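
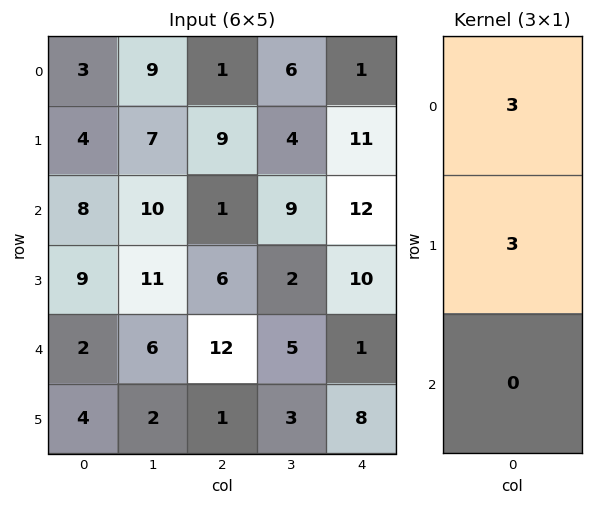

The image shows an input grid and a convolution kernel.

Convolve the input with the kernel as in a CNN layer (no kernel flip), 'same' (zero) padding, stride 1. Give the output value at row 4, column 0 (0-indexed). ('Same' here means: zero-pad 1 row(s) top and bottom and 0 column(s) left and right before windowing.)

33

The receptive field on the zero-padded input at this output position is [9 / 2 / 4]. Elementwise product with the kernel and sum: 9·3 + 2·3.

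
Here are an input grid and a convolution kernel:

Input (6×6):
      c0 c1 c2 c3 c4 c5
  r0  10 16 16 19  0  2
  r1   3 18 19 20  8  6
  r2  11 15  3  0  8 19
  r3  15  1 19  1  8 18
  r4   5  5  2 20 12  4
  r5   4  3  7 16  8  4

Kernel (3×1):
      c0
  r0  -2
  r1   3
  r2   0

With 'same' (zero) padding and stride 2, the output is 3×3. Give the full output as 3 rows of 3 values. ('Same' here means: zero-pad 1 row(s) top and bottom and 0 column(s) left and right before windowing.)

Output[0,0]: The receptive field on the zero-padded input at this output position is [0 / 10 / 3]. Elementwise product with the kernel and sum: 0·-2 + 10·3.

30 48 0
27 -29 8
-15 -32 20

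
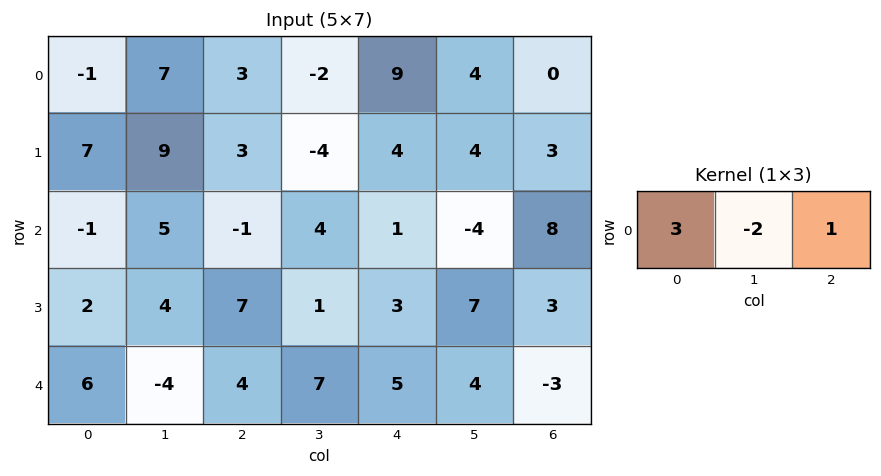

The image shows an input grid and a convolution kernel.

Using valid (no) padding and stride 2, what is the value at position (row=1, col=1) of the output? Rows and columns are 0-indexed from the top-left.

The receptive field on the input at this output position is [-1 4 1]. Elementwise product with the kernel and sum: -1·3 + 4·-2 + 1·1.

-10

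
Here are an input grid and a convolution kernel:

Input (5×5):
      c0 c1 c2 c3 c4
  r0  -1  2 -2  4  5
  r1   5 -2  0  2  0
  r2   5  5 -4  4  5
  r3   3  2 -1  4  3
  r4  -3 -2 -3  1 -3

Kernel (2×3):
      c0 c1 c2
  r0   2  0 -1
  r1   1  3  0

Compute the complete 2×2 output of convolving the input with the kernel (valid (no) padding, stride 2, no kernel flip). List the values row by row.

-1 -3
23 -2

Output[0,0]: The receptive field on the input at this output position is [-1 2 -2 / 5 -2 0]. Elementwise product with the kernel and sum: -1·2 + -2·-1 + 5·1 + -2·3.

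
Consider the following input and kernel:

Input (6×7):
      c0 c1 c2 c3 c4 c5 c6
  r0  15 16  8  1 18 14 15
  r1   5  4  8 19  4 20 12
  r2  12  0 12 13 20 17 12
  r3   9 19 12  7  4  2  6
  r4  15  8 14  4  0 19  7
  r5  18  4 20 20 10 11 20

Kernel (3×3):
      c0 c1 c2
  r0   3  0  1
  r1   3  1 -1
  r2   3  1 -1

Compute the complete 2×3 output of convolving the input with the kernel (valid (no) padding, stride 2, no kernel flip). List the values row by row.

Output[0,0]: The receptive field on the input at this output position is [15 16 8 / 5 4 8 / 12 0 12]. Elementwise product with the kernel and sum: 15·3 + 8·1 + 5·3 + 4·1 + 8·-1 + 12·3 + 0·1 + 12·-1.
Output[0,1]: The receptive field on the input at this output position is [8 1 18 / 8 19 4 / 12 13 20]. Elementwise product with the kernel and sum: 8·3 + 18·1 + 8·3 + 19·1 + 4·-1 + 12·3 + 13·1 + 20·-1.

88 110 154
121 141 92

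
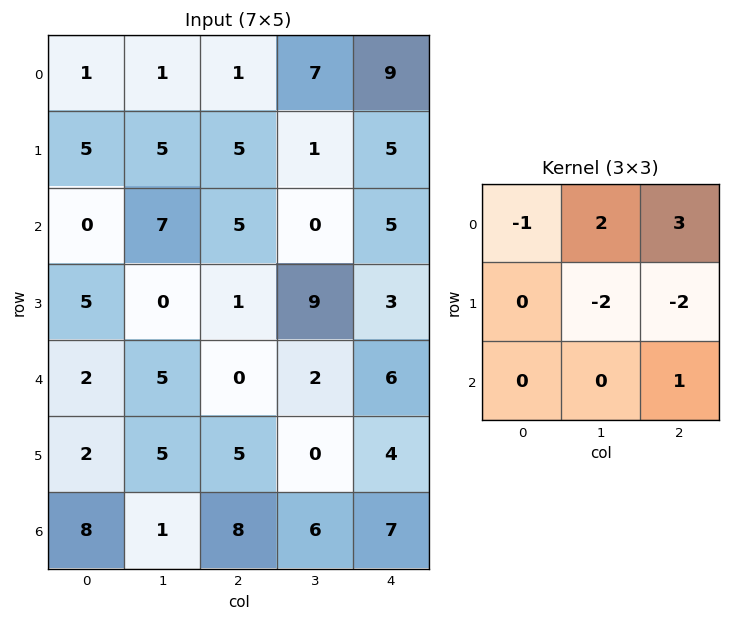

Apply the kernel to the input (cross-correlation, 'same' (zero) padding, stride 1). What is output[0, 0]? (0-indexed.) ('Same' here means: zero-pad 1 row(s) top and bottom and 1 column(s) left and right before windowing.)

1

The receptive field on the zero-padded input at this output position is [0 0 0 / 0 1 1 / 0 5 5]. Elementwise product with the kernel and sum: 0·-1 + 0·2 + 0·3 + 1·-2 + 1·-2 + 5·1.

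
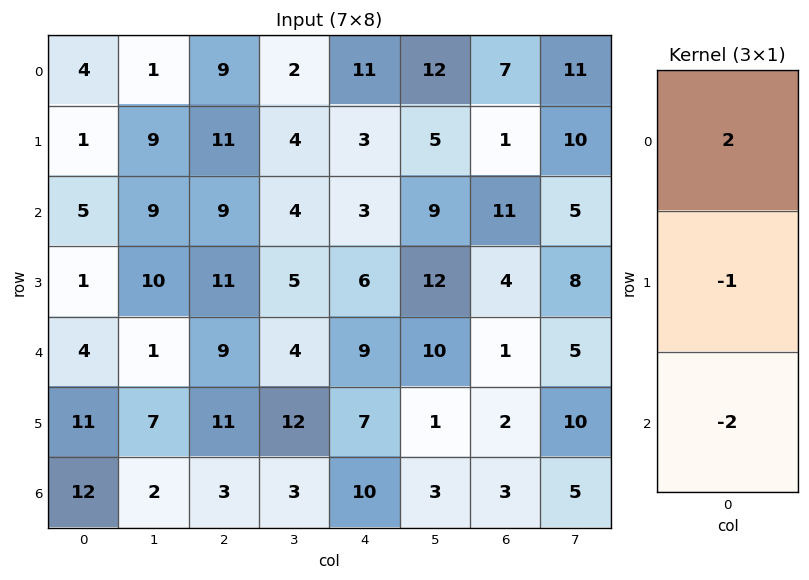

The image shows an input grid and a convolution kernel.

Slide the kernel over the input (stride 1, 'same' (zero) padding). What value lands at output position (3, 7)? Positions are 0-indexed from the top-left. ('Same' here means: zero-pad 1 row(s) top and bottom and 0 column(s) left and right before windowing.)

-8

The receptive field on the zero-padded input at this output position is [5 / 8 / 5]. Elementwise product with the kernel and sum: 5·2 + 8·-1 + 5·-2.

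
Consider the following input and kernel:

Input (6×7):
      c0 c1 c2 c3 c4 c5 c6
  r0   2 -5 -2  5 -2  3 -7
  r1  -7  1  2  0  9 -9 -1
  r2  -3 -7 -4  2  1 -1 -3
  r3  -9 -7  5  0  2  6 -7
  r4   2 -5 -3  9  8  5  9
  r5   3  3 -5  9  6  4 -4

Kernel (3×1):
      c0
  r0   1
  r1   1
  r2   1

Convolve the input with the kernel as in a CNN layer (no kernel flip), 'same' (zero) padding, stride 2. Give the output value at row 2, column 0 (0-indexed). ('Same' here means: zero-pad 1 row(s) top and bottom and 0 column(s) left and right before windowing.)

The receptive field on the zero-padded input at this output position is [-9 / 2 / 3]. Elementwise product with the kernel and sum: -9·1 + 2·1 + 3·1.

-4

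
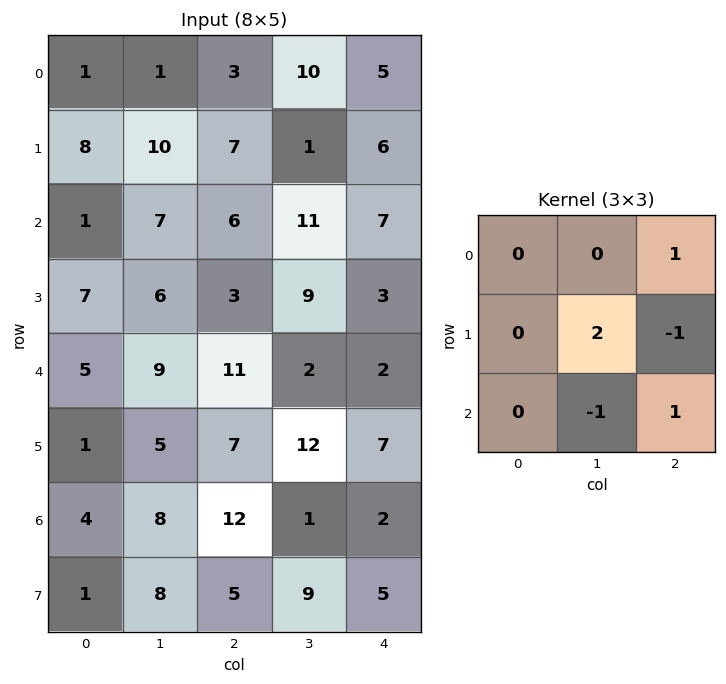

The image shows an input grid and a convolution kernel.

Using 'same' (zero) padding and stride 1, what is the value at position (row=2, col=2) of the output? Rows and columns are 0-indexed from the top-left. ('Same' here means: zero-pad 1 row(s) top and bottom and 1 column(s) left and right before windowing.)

The receptive field on the zero-padded input at this output position is [10 7 1 / 7 6 11 / 6 3 9]. Elementwise product with the kernel and sum: 1·1 + 6·2 + 11·-1 + 3·-1 + 9·1.

8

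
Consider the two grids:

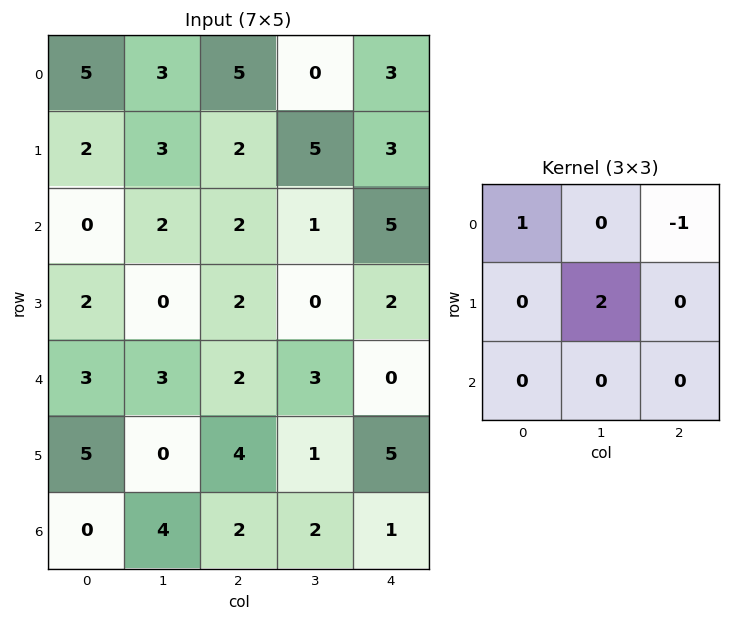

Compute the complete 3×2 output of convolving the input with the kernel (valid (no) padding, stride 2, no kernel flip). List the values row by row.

Output[0,0]: The receptive field on the input at this output position is [5 3 5 / 2 3 2 / 0 2 2]. Elementwise product with the kernel and sum: 5·1 + 5·-1 + 3·2.

6 12
-2 -3
1 4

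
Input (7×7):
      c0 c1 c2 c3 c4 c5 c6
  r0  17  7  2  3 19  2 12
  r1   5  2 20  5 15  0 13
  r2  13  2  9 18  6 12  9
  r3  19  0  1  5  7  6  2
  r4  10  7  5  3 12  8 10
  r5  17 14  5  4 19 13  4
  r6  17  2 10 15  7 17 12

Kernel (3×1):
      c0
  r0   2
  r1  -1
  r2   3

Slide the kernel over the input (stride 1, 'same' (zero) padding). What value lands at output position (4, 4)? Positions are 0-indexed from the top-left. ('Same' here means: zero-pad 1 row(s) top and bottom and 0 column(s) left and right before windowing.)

The receptive field on the zero-padded input at this output position is [7 / 12 / 19]. Elementwise product with the kernel and sum: 7·2 + 12·-1 + 19·3.

59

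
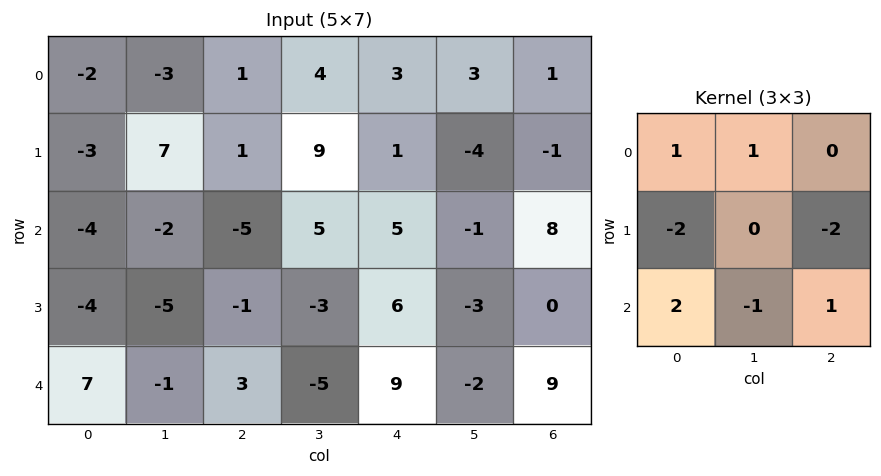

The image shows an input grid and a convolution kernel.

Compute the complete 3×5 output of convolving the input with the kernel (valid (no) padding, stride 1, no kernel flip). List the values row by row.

Output[0,0]: The receptive field on the input at this output position is [-2 -3 1 / -3 7 1 / -4 -2 -5]. Elementwise product with the kernel and sum: -2·1 + -3·1 + -3·-2 + 1·-2 + -4·2 + -2·-1 + -5·1.
Output[0,1]: The receptive field on the input at this output position is [-3 1 4 / 7 1 9 / -2 -5 5]. Elementwise product with the kernel and sum: -3·1 + 1·1 + 7·-2 + 9·-2 + -2·2 + -5·-1 + 5·1.

-12 -28 -9 1 25
18 -10 17 -13 -14
22 -1 10 1 21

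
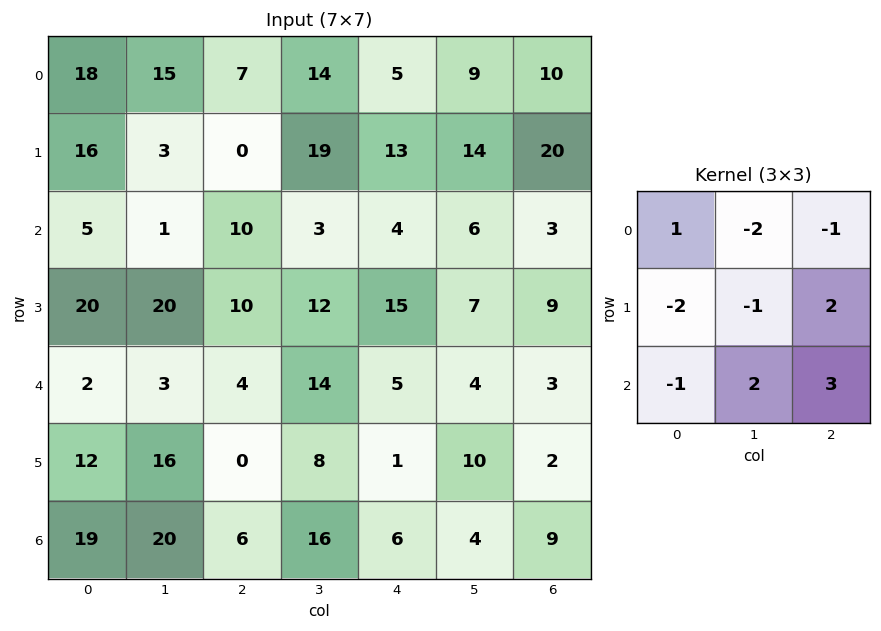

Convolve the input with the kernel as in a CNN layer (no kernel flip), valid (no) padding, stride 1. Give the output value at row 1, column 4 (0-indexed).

-17

The receptive field on the input at this output position is [13 14 20 / 4 6 3 / 15 7 9]. Elementwise product with the kernel and sum: 13·1 + 14·-2 + 20·-1 + 4·-2 + 6·-1 + 3·2 + 15·-1 + 7·2 + 9·3.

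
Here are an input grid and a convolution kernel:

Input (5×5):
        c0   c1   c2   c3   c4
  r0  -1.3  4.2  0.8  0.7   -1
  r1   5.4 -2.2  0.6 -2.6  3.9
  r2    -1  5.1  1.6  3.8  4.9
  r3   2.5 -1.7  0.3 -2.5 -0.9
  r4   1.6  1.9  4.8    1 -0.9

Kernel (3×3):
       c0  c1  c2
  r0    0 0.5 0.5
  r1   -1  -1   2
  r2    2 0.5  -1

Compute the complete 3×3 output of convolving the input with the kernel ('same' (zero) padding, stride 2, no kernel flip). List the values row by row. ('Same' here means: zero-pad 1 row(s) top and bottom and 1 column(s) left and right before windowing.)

14.6 -5.1 -2.95
15.75 -0.85 -12.2
2.6 -5.8 -0.55

Output[0,0]: The receptive field on the zero-padded input at this output position is [0 0 0 / 0 -1.3 4.2 / 0 5.4 -2.2]. Elementwise product with the kernel and sum: 0·0.5 + 0·0.5 + 0·-1 + -1.3·-1 + 4.2·2 + 0·2 + 5.4·0.5 + -2.2·-1.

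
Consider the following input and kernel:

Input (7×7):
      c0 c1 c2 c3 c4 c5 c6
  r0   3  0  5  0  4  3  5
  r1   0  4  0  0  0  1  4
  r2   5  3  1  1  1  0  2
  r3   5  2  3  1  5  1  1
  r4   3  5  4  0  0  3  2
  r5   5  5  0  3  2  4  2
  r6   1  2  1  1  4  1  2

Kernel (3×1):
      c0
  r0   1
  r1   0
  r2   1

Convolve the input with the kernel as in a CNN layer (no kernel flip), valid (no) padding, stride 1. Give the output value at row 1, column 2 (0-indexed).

The receptive field on the input at this output position is [0 / 1 / 3]. Elementwise product with the kernel and sum: 0·1 + 3·1.

3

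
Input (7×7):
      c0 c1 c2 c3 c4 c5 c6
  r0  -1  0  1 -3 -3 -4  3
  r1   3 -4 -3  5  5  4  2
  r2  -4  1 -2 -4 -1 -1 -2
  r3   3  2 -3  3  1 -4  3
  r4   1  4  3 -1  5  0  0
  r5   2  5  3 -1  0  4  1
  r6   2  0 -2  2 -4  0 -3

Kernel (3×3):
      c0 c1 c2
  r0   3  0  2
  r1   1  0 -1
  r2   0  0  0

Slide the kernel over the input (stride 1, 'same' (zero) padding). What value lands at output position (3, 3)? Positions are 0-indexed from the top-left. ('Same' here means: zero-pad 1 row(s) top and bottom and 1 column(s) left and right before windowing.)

The receptive field on the zero-padded input at this output position is [-2 -4 -1 / -3 3 1 / 3 -1 5]. Elementwise product with the kernel and sum: -2·3 + -1·2 + -3·1 + 1·-1.

-12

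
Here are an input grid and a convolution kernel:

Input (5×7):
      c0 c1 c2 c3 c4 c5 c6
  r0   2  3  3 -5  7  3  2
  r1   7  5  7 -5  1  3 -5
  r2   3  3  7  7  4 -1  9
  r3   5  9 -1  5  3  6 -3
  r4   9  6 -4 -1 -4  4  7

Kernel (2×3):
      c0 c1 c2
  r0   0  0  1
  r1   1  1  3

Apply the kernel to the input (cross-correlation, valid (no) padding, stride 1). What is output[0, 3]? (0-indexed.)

8

The receptive field on the input at this output position is [-5 7 3 / -5 1 3]. Elementwise product with the kernel and sum: 3·1 + -5·1 + 1·1 + 3·3.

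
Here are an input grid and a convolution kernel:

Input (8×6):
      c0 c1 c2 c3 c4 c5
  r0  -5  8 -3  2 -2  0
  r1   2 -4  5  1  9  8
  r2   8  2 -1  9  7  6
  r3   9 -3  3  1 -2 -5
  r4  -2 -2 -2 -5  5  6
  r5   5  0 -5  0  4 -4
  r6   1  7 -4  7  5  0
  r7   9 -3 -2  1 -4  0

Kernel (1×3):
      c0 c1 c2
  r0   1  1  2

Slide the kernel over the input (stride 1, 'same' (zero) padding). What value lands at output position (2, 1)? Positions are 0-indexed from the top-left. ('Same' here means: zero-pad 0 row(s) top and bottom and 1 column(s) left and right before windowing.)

8

The receptive field on the zero-padded input at this output position is [8 2 -1]. Elementwise product with the kernel and sum: 8·1 + 2·1 + -1·2.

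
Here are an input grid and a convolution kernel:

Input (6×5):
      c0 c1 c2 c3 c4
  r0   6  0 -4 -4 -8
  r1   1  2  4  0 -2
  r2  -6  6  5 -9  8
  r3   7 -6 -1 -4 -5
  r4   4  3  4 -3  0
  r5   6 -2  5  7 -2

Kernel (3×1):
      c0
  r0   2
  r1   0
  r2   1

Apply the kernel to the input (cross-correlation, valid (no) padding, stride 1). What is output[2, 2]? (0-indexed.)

14

The receptive field on the input at this output position is [5 / -1 / 4]. Elementwise product with the kernel and sum: 5·2 + 4·1.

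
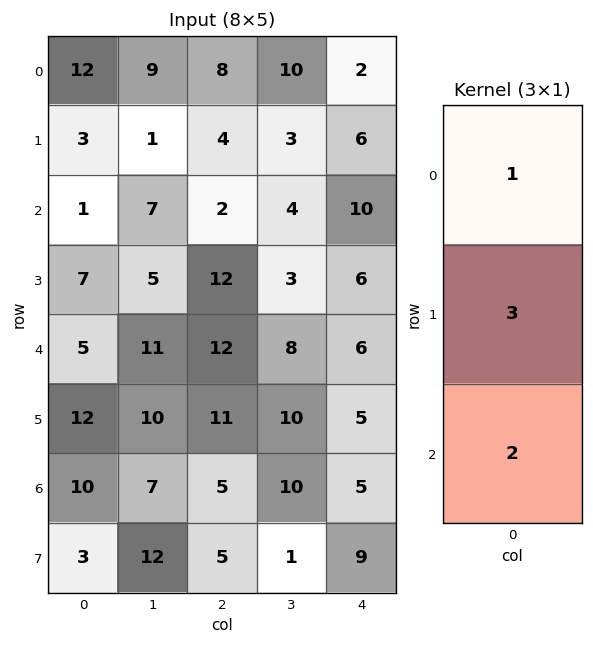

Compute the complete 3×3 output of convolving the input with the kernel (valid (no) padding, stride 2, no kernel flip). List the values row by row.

23 24 40
32 62 40
61 55 31

Output[0,0]: The receptive field on the input at this output position is [12 / 3 / 1]. Elementwise product with the kernel and sum: 12·1 + 3·3 + 1·2.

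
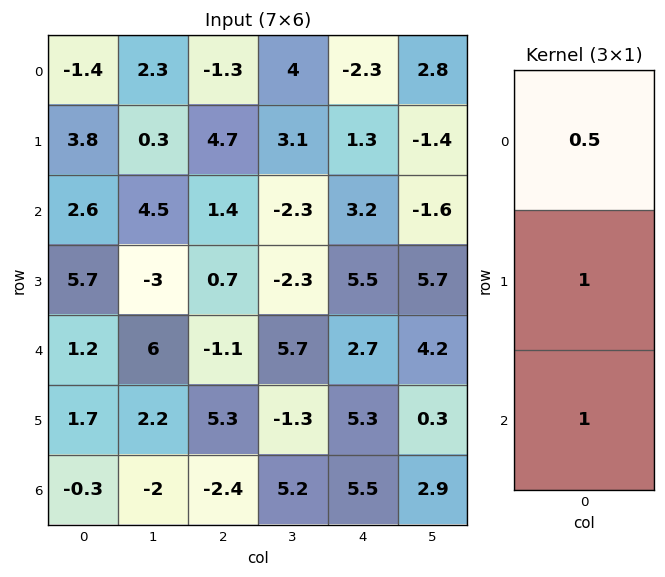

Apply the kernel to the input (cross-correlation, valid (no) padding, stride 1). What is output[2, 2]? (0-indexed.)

The receptive field on the input at this output position is [1.4 / 0.7 / -1.1]. Elementwise product with the kernel and sum: 1.4·0.5 + 0.7·1 + -1.1·1.

0.3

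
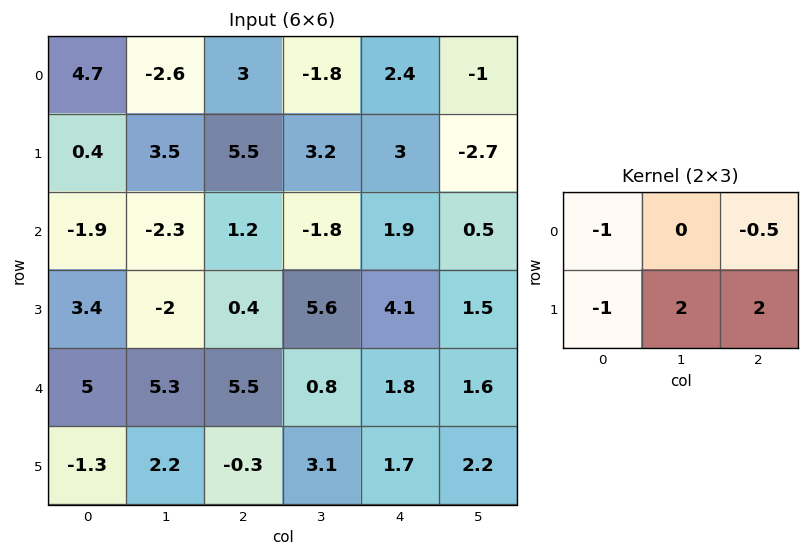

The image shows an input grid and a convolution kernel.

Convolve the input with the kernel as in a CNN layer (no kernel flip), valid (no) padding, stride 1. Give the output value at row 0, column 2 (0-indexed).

2.7

The receptive field on the input at this output position is [3 -1.8 2.4 / 5.5 3.2 3]. Elementwise product with the kernel and sum: 3·-1 + 2.4·-0.5 + 5.5·-1 + 3.2·2 + 3·2.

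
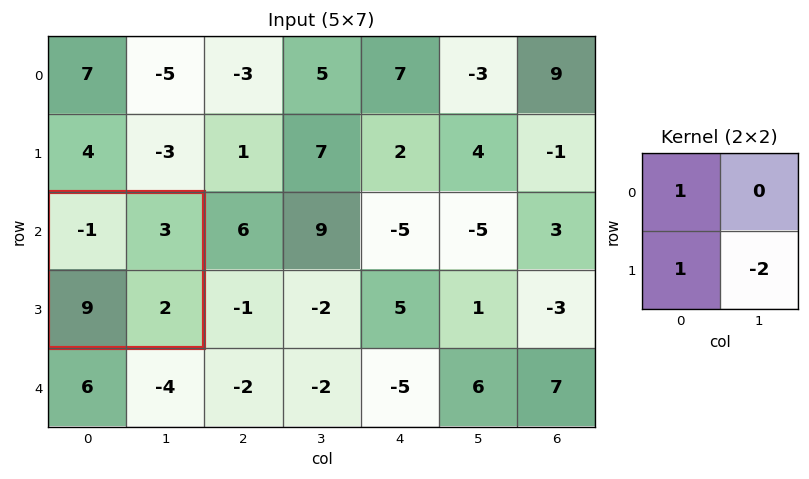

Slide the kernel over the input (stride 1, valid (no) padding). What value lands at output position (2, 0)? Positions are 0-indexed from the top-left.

The receptive field on the input at this output position is [-1 3 / 9 2]. Elementwise product with the kernel and sum: -1·1 + 9·1 + 2·-2.

4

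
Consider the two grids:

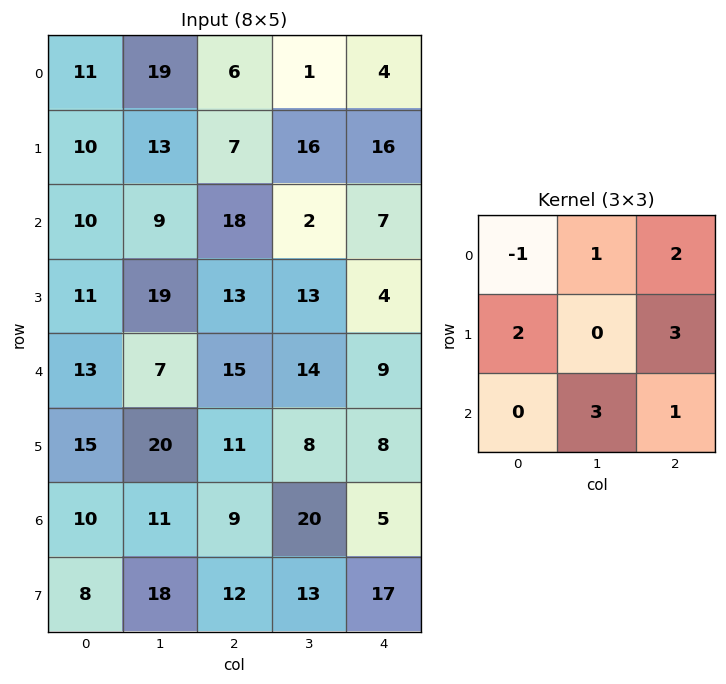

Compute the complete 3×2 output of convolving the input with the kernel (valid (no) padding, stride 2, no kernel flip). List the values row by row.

106 78
132 87
129 128

Output[0,0]: The receptive field on the input at this output position is [11 19 6 / 10 13 7 / 10 9 18]. Elementwise product with the kernel and sum: 11·-1 + 19·1 + 6·2 + 10·2 + 7·3 + 9·3 + 18·1.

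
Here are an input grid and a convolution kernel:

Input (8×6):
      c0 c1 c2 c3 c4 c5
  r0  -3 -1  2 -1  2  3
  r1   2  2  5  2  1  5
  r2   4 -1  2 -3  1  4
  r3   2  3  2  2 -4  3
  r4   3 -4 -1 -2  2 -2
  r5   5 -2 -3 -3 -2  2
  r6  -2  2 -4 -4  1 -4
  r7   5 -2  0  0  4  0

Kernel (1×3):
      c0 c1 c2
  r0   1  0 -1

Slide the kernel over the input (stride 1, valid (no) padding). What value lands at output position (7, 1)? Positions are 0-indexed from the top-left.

-2

The receptive field on the input at this output position is [-2 0 0]. Elementwise product with the kernel and sum: -2·1 + 0·-1.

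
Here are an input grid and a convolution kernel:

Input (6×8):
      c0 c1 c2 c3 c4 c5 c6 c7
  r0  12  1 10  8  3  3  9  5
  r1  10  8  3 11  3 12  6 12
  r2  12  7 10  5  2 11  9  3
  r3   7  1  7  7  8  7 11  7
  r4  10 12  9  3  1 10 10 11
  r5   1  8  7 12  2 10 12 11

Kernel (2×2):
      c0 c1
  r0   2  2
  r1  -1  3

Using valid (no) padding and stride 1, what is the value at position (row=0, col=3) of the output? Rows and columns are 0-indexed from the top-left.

20

The receptive field on the input at this output position is [8 3 / 11 3]. Elementwise product with the kernel and sum: 8·2 + 3·2 + 11·-1 + 3·3.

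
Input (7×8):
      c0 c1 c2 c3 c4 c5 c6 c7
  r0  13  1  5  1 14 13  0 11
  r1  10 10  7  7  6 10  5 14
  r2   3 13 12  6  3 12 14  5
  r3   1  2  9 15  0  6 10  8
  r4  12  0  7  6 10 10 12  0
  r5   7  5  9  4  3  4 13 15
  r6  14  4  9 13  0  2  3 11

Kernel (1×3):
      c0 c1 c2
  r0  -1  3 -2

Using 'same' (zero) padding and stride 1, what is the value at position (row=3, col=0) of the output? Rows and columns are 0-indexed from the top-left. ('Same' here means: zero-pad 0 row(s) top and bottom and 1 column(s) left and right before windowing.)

The receptive field on the zero-padded input at this output position is [0 1 2]. Elementwise product with the kernel and sum: 0·-1 + 1·3 + 2·-2.

-1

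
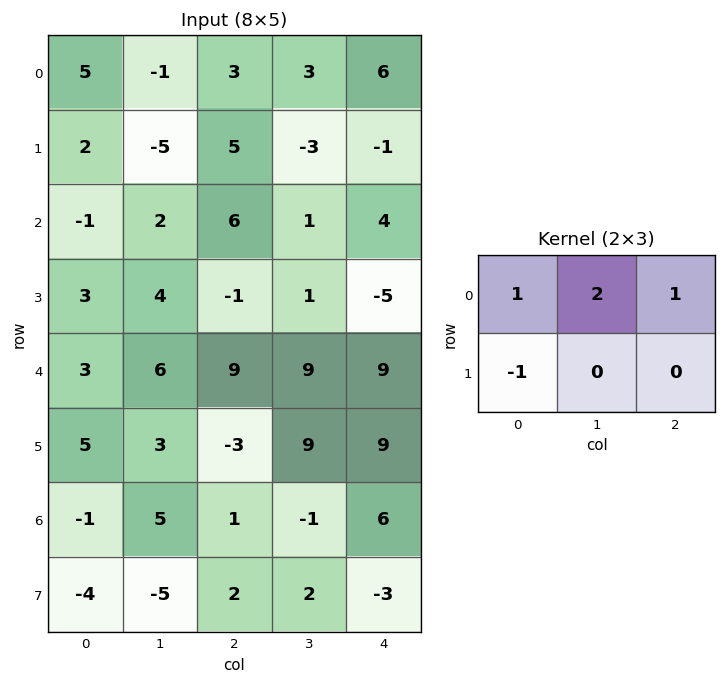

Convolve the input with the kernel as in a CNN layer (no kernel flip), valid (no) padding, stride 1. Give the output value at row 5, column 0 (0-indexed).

9

The receptive field on the input at this output position is [5 3 -3 / -1 5 1]. Elementwise product with the kernel and sum: 5·1 + 3·2 + -3·1 + -1·-1.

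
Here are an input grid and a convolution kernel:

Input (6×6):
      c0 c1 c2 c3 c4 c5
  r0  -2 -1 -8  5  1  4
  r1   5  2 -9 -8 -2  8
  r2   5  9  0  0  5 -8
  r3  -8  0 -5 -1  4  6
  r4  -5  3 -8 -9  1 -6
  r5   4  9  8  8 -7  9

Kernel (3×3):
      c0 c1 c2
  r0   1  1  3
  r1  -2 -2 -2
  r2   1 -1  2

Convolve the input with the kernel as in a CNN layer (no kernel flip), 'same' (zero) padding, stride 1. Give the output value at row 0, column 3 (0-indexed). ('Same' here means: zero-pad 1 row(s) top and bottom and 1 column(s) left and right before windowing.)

The receptive field on the zero-padded input at this output position is [0 0 0 / -8 5 1 / -9 -8 -2]. Elementwise product with the kernel and sum: 0·1 + 0·1 + 0·3 + -8·-2 + 5·-2 + 1·-2 + -9·1 + -8·-1 + -2·2.

-1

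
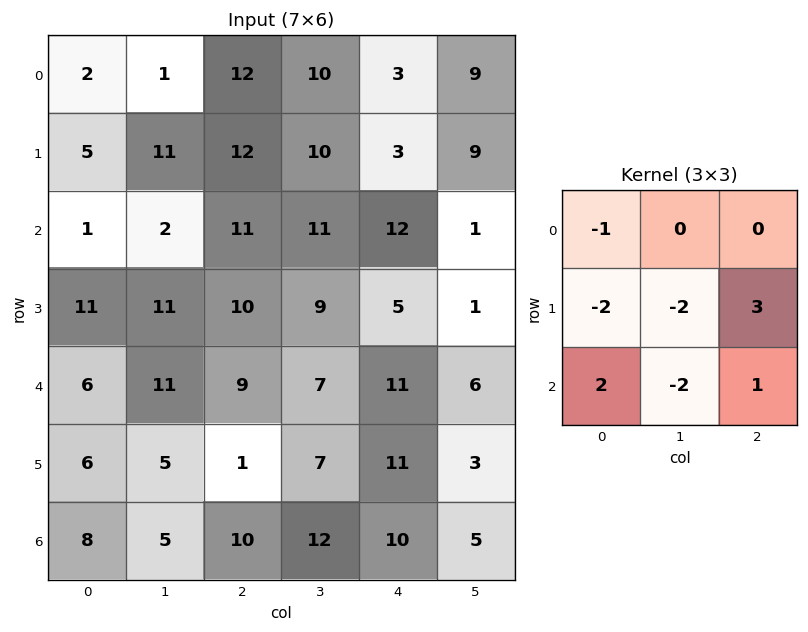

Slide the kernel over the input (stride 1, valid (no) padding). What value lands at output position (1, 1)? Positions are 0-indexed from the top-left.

The receptive field on the input at this output position is [11 12 10 / 2 11 11 / 11 10 9]. Elementwise product with the kernel and sum: 11·-1 + 2·-2 + 11·-2 + 11·3 + 11·2 + 10·-2 + 9·1.

7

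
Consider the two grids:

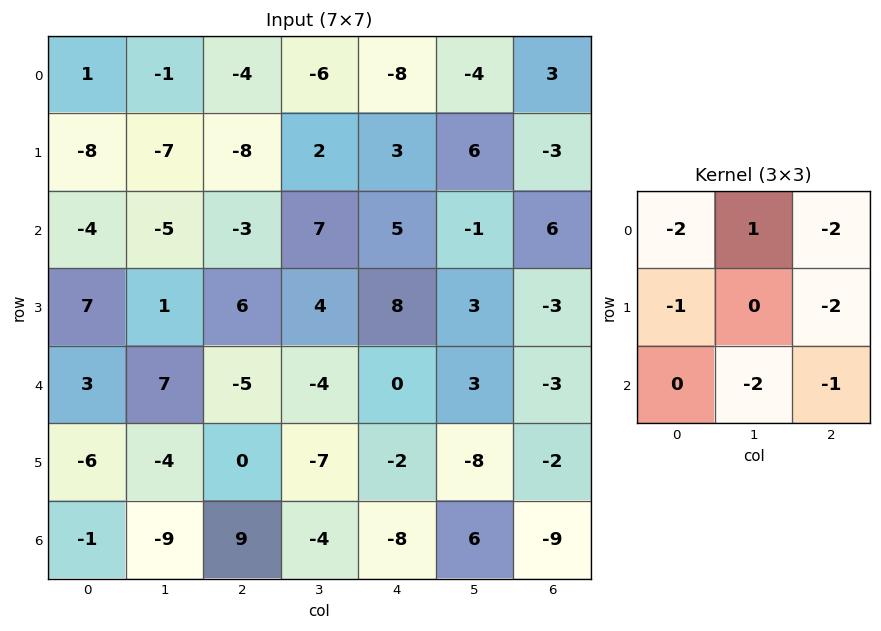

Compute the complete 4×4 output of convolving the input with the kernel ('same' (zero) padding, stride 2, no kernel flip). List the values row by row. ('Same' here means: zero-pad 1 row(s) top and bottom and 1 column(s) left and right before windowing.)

Output[0,0]: The receptive field on the zero-padded input at this output position is [0 0 0 / 0 1 -1 / 0 -8 -7]. Elementwise product with the kernel and sum: 0·-2 + 0·1 + 0·-2 + 0·-1 + -1·-2 + -8·-2 + -7·-1.

25 27 2 10
1 -23 -37 -8
7 4 4 -8
20 39 20 8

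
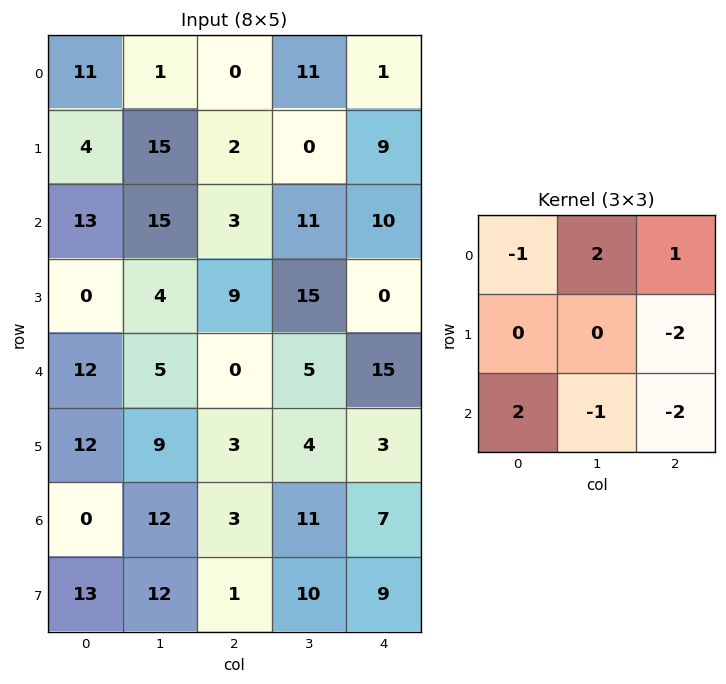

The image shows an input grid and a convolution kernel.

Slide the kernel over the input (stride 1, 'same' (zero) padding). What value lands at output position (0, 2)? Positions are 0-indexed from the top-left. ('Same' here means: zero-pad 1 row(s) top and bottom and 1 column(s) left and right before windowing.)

The receptive field on the zero-padded input at this output position is [0 0 0 / 1 0 11 / 15 2 0]. Elementwise product with the kernel and sum: 0·-1 + 0·2 + 0·1 + 11·-2 + 15·2 + 2·-1 + 0·-2.

6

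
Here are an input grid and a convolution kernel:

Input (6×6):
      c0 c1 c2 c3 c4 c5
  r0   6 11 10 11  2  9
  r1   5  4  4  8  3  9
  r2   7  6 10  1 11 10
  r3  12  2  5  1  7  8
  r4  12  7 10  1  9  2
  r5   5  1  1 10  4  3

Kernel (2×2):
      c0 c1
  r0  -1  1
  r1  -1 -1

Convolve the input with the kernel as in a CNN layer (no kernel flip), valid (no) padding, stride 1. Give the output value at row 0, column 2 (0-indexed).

-11

The receptive field on the input at this output position is [10 11 / 4 8]. Elementwise product with the kernel and sum: 10·-1 + 11·1 + 4·-1 + 8·-1.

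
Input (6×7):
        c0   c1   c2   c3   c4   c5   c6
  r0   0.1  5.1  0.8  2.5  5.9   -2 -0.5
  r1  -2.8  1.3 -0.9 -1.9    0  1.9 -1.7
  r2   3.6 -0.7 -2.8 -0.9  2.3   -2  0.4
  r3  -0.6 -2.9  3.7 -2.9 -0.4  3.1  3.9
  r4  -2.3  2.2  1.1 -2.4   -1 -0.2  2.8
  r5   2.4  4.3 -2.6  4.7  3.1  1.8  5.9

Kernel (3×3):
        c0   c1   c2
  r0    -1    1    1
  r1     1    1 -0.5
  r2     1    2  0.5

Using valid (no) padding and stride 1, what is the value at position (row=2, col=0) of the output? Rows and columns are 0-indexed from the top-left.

-9.8

The receptive field on the input at this output position is [3.6 -0.7 -2.8 / -0.6 -2.9 3.7 / -2.3 2.2 1.1]. Elementwise product with the kernel and sum: 3.6·-1 + -0.7·1 + -2.8·1 + -0.6·1 + -2.9·1 + 3.7·-0.5 + -2.3·1 + 2.2·2 + 1.1·0.5.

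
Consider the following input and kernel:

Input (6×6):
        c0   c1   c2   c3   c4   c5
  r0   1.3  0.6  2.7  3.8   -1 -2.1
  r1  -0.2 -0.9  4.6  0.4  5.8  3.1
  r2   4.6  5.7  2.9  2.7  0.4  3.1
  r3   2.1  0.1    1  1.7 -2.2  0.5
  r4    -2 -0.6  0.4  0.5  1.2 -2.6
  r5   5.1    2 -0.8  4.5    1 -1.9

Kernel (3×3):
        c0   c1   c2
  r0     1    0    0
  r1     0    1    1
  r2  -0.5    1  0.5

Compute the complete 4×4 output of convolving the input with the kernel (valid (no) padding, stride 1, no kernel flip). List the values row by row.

Output[0,0]: The receptive field on the input at this output position is [1.3 0.6 2.7 / -0.2 -0.9 4.6 / 4.6 5.7 2.9]. Elementwise product with the kernel and sum: 1.3·1 + -0.9·1 + 4.6·1 + 4.6·-0.5 + 5.7·1 + 2.9·0.5.

9.85 7 10.35 13.3
7.95 6.5 7.8 1.1
6.3 9.35 3.3 0.65
0.95 1.45 8.1 -1.9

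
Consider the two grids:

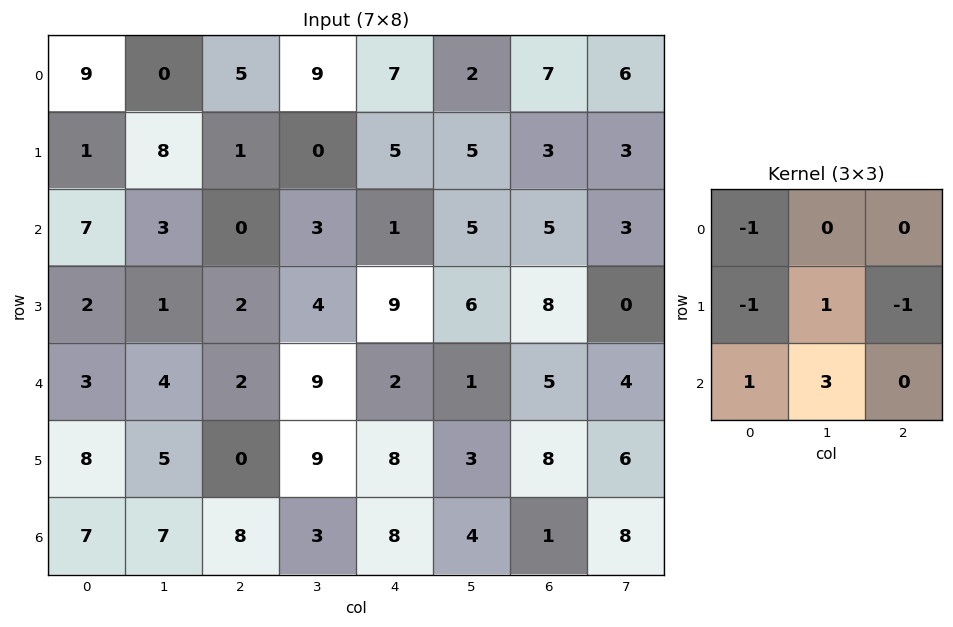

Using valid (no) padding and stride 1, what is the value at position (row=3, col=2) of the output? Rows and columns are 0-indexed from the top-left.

30

The receptive field on the input at this output position is [2 4 9 / 2 9 2 / 0 9 8]. Elementwise product with the kernel and sum: 2·-1 + 2·-1 + 9·1 + 2·-1 + 0·1 + 9·3.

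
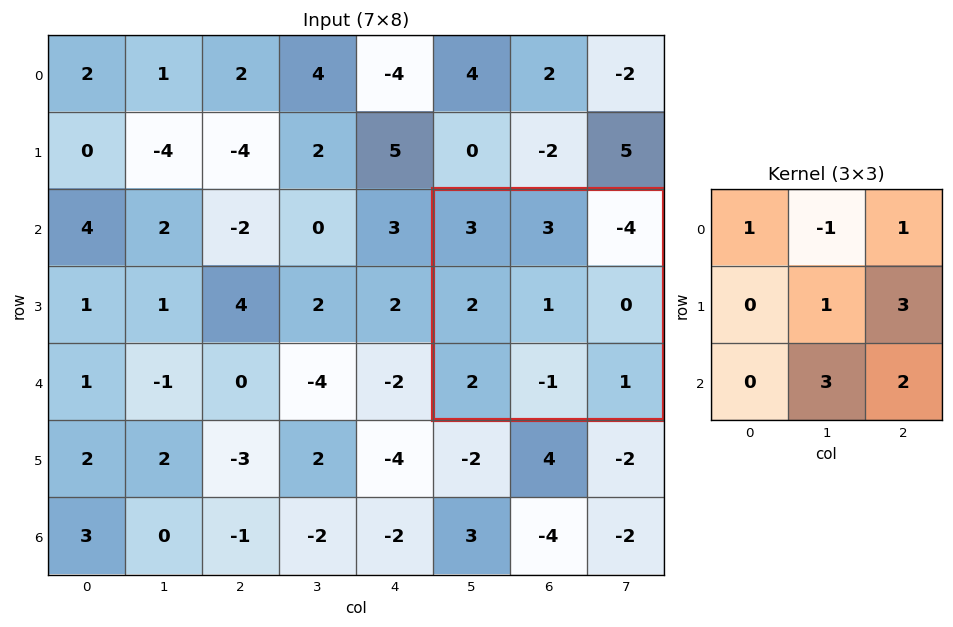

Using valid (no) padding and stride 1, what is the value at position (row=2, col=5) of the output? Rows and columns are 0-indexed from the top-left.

-4

The receptive field on the input at this output position is [3 3 -4 / 2 1 0 / 2 -1 1]. Elementwise product with the kernel and sum: 3·1 + 3·-1 + -4·1 + 1·1 + 0·3 + -1·3 + 1·2.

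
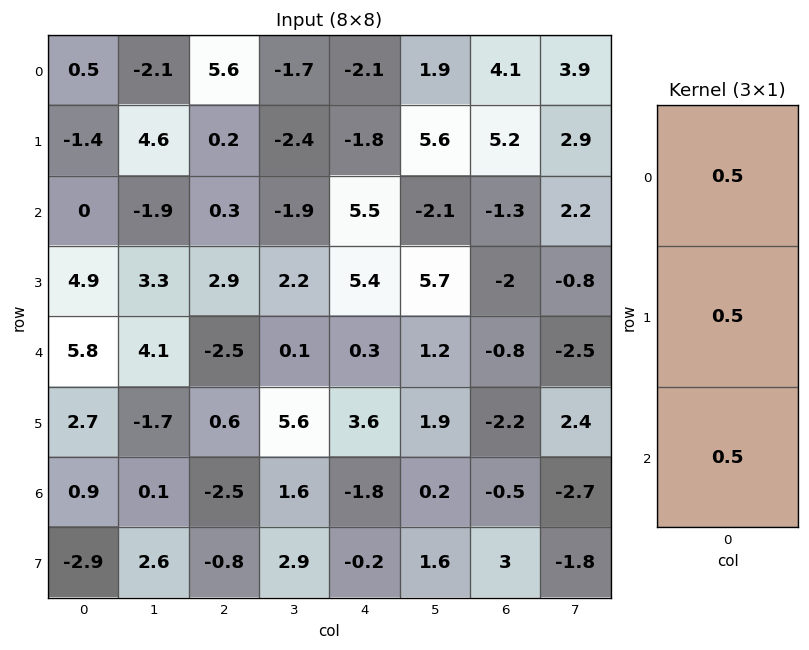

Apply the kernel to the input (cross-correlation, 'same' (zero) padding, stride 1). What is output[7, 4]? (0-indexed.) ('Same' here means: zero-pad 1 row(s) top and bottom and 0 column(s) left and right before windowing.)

The receptive field on the zero-padded input at this output position is [-1.8 / -0.2 / 0]. Elementwise product with the kernel and sum: -1.8·0.5 + -0.2·0.5 + 0·0.5.

-1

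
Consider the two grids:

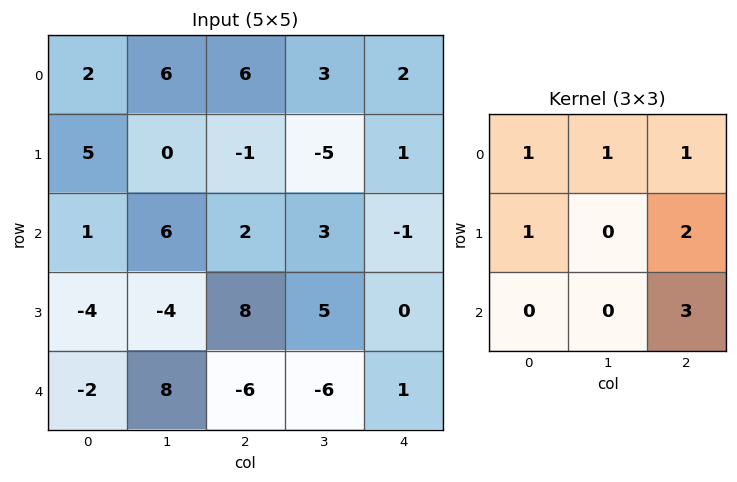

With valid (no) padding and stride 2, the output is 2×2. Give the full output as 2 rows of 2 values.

23 9
3 15

Output[0,0]: The receptive field on the input at this output position is [2 6 6 / 5 0 -1 / 1 6 2]. Elementwise product with the kernel and sum: 2·1 + 6·1 + 6·1 + 5·1 + -1·2 + 2·3.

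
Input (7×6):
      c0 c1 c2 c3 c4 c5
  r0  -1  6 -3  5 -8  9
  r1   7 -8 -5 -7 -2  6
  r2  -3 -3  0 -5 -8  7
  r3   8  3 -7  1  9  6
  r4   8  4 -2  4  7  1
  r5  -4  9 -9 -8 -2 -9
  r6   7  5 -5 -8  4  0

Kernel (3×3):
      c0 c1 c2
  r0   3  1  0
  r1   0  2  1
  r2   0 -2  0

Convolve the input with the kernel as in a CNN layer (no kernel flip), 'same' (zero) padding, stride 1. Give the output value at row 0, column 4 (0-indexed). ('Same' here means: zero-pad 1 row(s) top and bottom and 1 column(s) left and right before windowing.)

The receptive field on the zero-padded input at this output position is [0 0 0 / 5 -8 9 / -7 -2 6]. Elementwise product with the kernel and sum: 0·3 + 0·1 + -8·2 + 9·1 + -2·-2.

-3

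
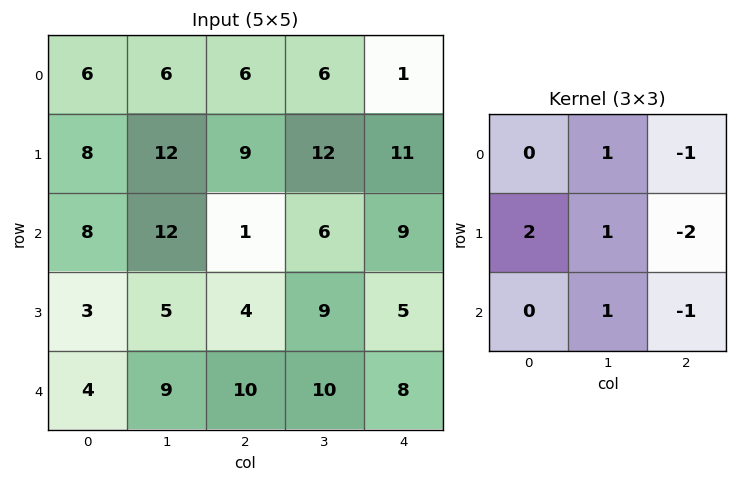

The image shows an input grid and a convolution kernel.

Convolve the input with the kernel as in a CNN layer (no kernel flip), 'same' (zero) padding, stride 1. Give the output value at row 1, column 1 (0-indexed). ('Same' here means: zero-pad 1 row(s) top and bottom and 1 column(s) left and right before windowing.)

21

The receptive field on the zero-padded input at this output position is [6 6 6 / 8 12 9 / 8 12 1]. Elementwise product with the kernel and sum: 6·1 + 6·-1 + 8·2 + 12·1 + 9·-2 + 12·1 + 1·-1.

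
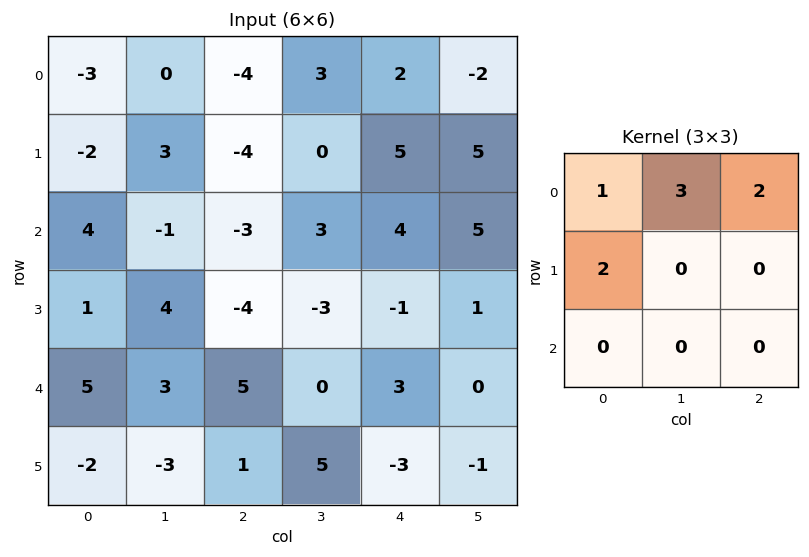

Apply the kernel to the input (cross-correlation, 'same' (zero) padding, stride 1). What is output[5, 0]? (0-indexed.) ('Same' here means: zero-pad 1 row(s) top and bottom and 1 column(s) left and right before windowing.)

The receptive field on the zero-padded input at this output position is [0 5 3 / 0 -2 -3 / 0 0 0]. Elementwise product with the kernel and sum: 0·1 + 5·3 + 3·2 + 0·2.

21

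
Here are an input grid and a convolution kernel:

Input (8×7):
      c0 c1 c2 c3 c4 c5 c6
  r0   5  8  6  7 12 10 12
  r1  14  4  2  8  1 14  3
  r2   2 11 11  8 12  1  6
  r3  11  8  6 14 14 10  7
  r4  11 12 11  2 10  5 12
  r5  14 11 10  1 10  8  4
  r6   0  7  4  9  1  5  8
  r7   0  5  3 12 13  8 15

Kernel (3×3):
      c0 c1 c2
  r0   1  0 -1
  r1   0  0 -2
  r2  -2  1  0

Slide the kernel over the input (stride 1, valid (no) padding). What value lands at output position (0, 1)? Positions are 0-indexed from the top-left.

The receptive field on the input at this output position is [8 6 7 / 4 2 8 / 11 11 8]. Elementwise product with the kernel and sum: 8·1 + 7·-1 + 8·-2 + 11·-2 + 11·1.

-26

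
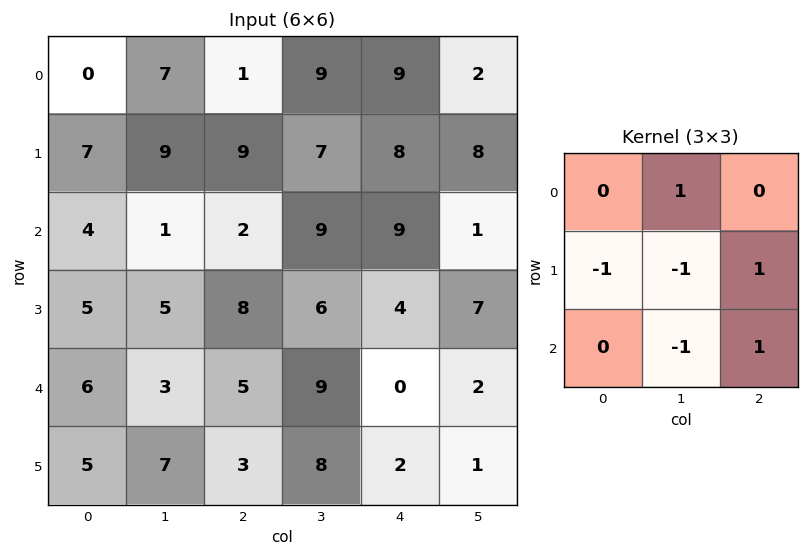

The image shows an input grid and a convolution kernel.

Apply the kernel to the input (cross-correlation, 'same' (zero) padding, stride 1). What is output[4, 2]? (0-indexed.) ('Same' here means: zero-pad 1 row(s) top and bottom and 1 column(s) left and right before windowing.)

14

The receptive field on the zero-padded input at this output position is [5 8 6 / 3 5 9 / 7 3 8]. Elementwise product with the kernel and sum: 8·1 + 3·-1 + 5·-1 + 9·1 + 3·-1 + 8·1.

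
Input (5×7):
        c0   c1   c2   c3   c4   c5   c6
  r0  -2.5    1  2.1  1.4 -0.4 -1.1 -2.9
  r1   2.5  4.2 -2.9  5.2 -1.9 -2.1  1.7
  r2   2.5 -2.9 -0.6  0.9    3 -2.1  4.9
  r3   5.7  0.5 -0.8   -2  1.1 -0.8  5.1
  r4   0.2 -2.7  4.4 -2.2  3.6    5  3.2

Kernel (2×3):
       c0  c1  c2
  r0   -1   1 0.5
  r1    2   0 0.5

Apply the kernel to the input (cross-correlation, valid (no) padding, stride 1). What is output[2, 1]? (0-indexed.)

2.75

The receptive field on the input at this output position is [-2.9 -0.6 0.9 / 0.5 -0.8 -2]. Elementwise product with the kernel and sum: -2.9·-1 + -0.6·1 + 0.9·0.5 + 0.5·2 + -2·0.5.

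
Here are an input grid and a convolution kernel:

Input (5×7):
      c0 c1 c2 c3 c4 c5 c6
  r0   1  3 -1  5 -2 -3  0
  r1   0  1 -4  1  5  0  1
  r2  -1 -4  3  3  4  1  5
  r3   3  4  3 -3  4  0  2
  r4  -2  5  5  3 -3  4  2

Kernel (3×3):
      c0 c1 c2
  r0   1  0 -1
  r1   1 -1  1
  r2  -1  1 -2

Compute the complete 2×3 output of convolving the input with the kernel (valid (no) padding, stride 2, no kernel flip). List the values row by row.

Output[0,0]: The receptive field on the input at this output position is [1 3 -1 / 0 1 -4 / -1 -4 3]. Elementwise product with the kernel and sum: 1·1 + -1·-1 + 0·1 + 1·-1 + -4·1 + -1·-1 + -4·1 + 3·-2.
Output[0,1]: The receptive field on the input at this output position is [-1 5 -2 / -4 1 5 / 3 3 4]. Elementwise product with the kernel and sum: -1·1 + -2·-1 + -4·1 + 1·-1 + 5·1 + 3·-1 + 3·1 + 4·-2.

-12 -7 -9
-5 13 8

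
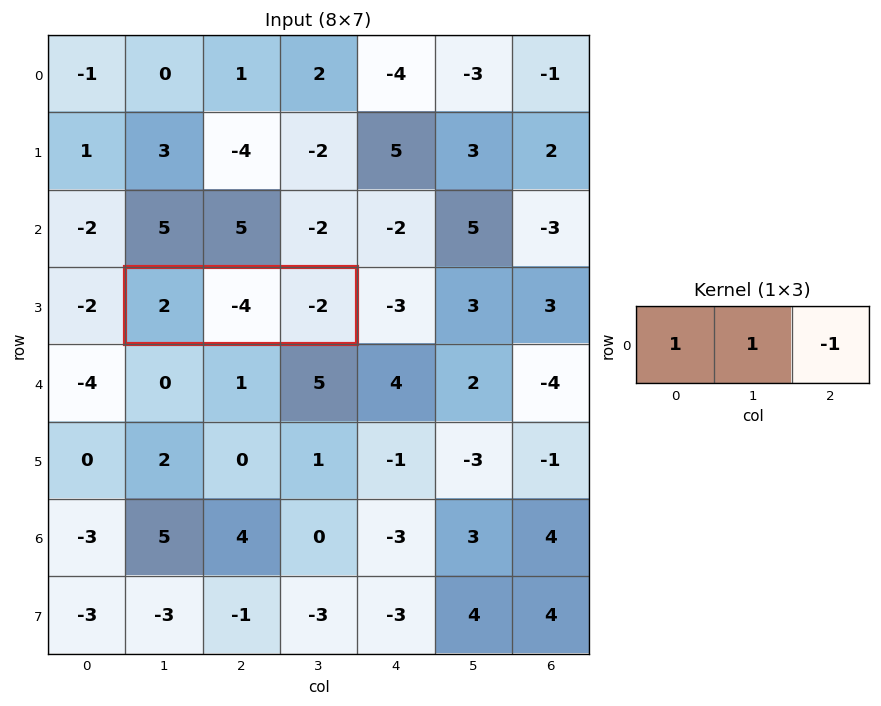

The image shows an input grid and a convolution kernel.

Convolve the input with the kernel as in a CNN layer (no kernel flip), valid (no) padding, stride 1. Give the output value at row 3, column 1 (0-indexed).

0

The receptive field on the input at this output position is [2 -4 -2]. Elementwise product with the kernel and sum: 2·1 + -4·1 + -2·-1.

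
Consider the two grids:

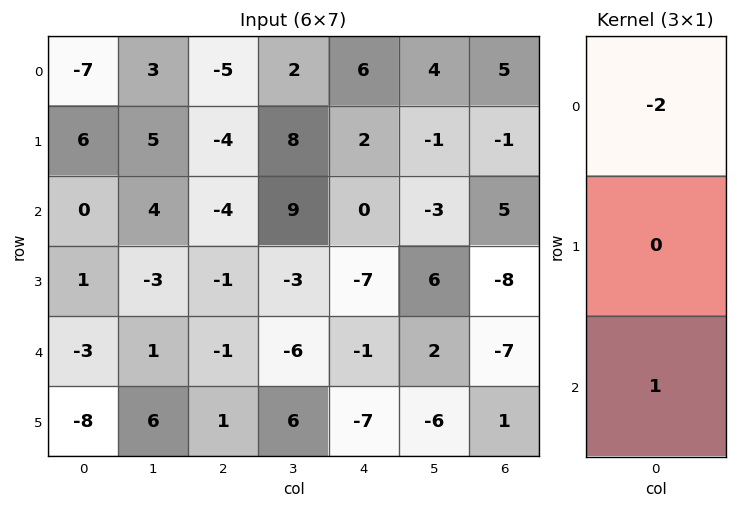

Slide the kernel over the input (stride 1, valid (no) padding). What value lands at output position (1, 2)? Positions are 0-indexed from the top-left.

The receptive field on the input at this output position is [-4 / -4 / -1]. Elementwise product with the kernel and sum: -4·-2 + -1·1.

7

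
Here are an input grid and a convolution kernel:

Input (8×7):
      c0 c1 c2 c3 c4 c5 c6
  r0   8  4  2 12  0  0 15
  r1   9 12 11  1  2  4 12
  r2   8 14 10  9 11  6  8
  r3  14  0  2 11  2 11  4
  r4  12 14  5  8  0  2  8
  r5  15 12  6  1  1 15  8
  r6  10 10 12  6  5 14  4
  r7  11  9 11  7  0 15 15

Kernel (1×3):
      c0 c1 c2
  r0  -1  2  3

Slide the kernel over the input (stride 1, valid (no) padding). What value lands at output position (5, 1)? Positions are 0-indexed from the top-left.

3

The receptive field on the input at this output position is [12 6 1]. Elementwise product with the kernel and sum: 12·-1 + 6·2 + 1·3.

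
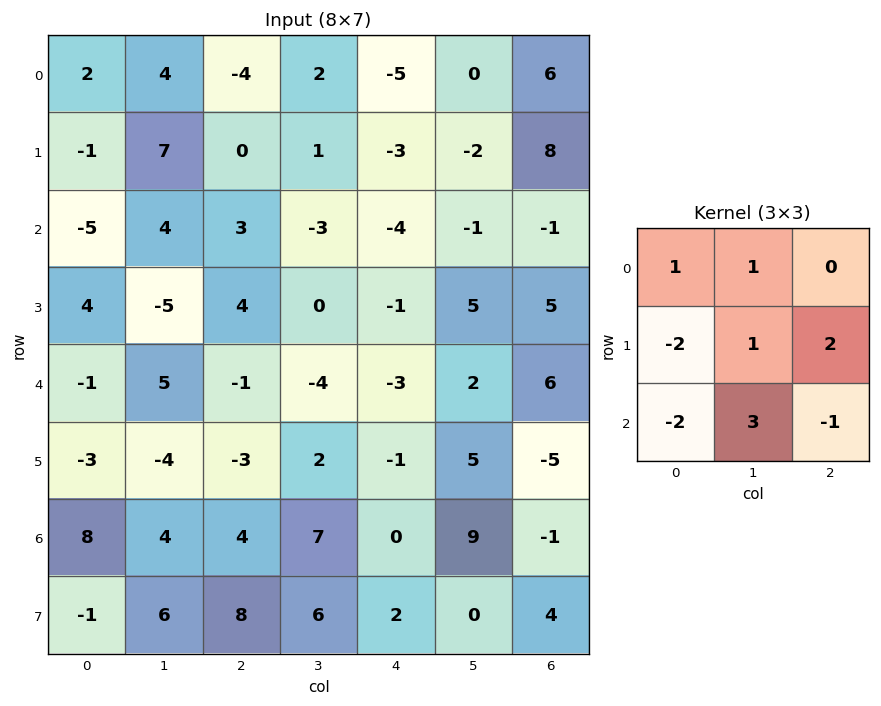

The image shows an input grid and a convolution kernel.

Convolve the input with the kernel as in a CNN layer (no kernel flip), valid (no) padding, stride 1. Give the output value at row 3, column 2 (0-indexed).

9

The receptive field on the input at this output position is [4 0 -1 / -1 -4 -3 / -3 2 -1]. Elementwise product with the kernel and sum: 4·1 + 0·1 + -1·-2 + -4·1 + -3·2 + -3·-2 + 2·3 + -1·-1.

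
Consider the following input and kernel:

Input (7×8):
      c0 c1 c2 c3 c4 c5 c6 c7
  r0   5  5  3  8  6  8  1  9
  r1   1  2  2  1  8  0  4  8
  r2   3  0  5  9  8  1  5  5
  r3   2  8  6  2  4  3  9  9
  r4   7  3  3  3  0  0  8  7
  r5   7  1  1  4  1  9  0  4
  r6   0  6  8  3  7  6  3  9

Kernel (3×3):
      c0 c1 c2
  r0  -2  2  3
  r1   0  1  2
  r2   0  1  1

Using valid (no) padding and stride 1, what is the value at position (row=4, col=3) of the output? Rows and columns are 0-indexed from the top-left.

26

The receptive field on the input at this output position is [3 0 0 / 4 1 9 / 3 7 6]. Elementwise product with the kernel and sum: 3·-2 + 0·2 + 0·3 + 1·1 + 9·2 + 7·1 + 6·1.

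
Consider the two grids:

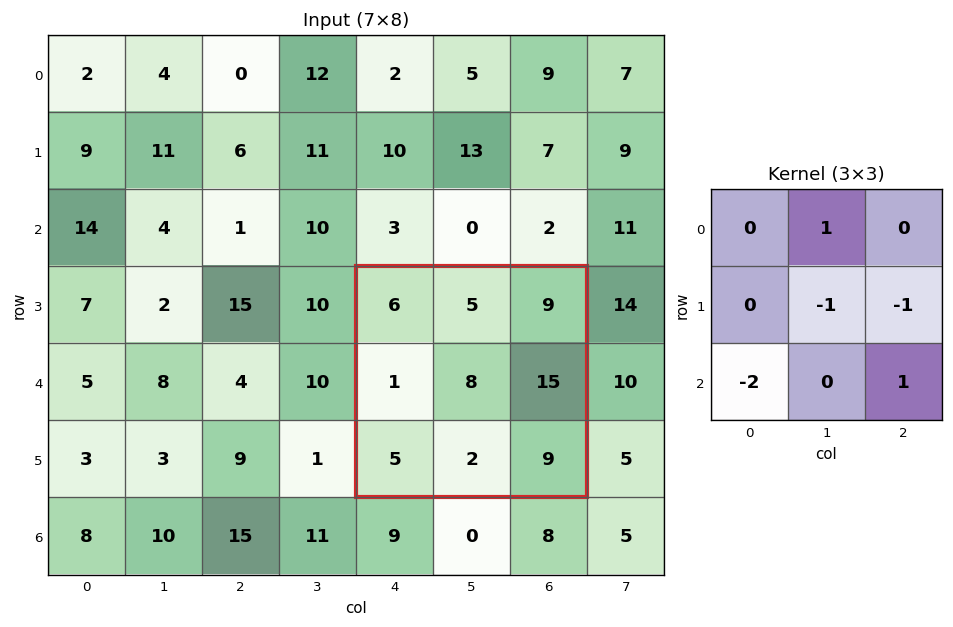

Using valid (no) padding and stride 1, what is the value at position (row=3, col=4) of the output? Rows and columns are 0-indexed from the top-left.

The receptive field on the input at this output position is [6 5 9 / 1 8 15 / 5 2 9]. Elementwise product with the kernel and sum: 5·1 + 8·-1 + 15·-1 + 5·-2 + 9·1.

-19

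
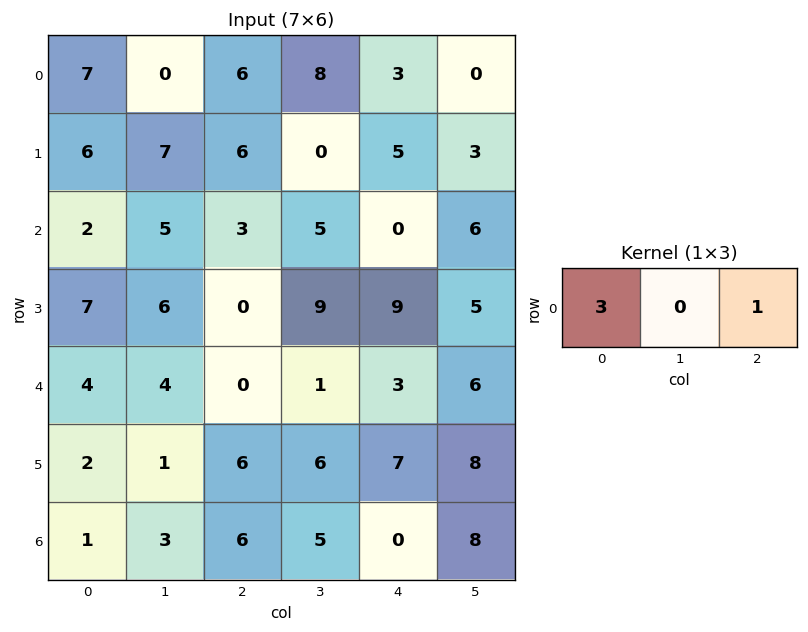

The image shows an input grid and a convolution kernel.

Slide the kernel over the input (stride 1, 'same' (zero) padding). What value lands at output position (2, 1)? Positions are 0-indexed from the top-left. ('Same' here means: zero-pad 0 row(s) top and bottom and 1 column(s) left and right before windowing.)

The receptive field on the zero-padded input at this output position is [2 5 3]. Elementwise product with the kernel and sum: 2·3 + 3·1.

9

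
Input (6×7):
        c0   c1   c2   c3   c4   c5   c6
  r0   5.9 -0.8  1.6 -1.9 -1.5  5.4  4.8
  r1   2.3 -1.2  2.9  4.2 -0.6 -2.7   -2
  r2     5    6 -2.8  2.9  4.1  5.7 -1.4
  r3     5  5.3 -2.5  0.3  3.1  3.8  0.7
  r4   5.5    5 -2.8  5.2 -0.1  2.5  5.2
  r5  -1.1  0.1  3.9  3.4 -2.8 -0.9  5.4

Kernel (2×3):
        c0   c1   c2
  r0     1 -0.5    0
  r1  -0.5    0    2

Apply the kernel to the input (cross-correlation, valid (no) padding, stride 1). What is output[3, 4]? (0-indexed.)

11.65

The receptive field on the input at this output position is [3.1 3.8 0.7 / -0.1 2.5 5.2]. Elementwise product with the kernel and sum: 3.1·1 + 3.8·-0.5 + -0.1·-0.5 + 5.2·2.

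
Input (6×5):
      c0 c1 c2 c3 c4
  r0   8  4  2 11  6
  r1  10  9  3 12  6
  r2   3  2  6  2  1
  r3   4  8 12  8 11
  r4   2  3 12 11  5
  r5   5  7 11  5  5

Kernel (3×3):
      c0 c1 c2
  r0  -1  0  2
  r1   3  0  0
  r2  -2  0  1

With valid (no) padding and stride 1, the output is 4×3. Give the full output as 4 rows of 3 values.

Output[0,0]: The receptive field on the input at this output position is [8 4 2 / 10 9 3 / 3 2 6]. Elementwise product with the kernel and sum: 8·-1 + 2·2 + 10·3 + 3·-2 + 6·1.
Output[0,1]: The receptive field on the input at this output position is [4 2 11 / 9 3 12 / 2 6 2]. Elementwise product with the kernel and sum: 4·-1 + 11·2 + 9·3 + 2·-2 + 2·1.

26 43 8
9 13 14
29 31 13
27 8 29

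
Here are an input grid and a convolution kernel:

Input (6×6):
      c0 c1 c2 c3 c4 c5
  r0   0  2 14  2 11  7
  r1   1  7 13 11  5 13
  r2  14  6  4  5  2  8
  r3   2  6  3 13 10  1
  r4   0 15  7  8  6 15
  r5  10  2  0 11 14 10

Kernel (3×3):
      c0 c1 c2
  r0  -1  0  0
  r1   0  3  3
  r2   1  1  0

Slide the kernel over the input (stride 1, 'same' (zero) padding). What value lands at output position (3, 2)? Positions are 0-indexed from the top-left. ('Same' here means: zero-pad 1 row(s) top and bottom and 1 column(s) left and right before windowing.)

The receptive field on the zero-padded input at this output position is [6 4 5 / 6 3 13 / 15 7 8]. Elementwise product with the kernel and sum: 6·-1 + 3·3 + 13·3 + 15·1 + 7·1.

64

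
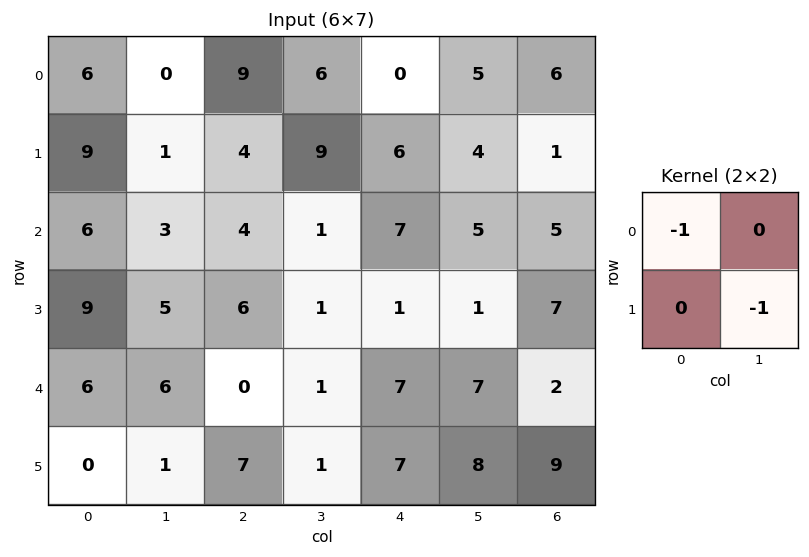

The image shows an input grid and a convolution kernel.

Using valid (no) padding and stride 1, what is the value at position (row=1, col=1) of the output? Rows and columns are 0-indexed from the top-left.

The receptive field on the input at this output position is [1 4 / 3 4]. Elementwise product with the kernel and sum: 1·-1 + 4·-1.

-5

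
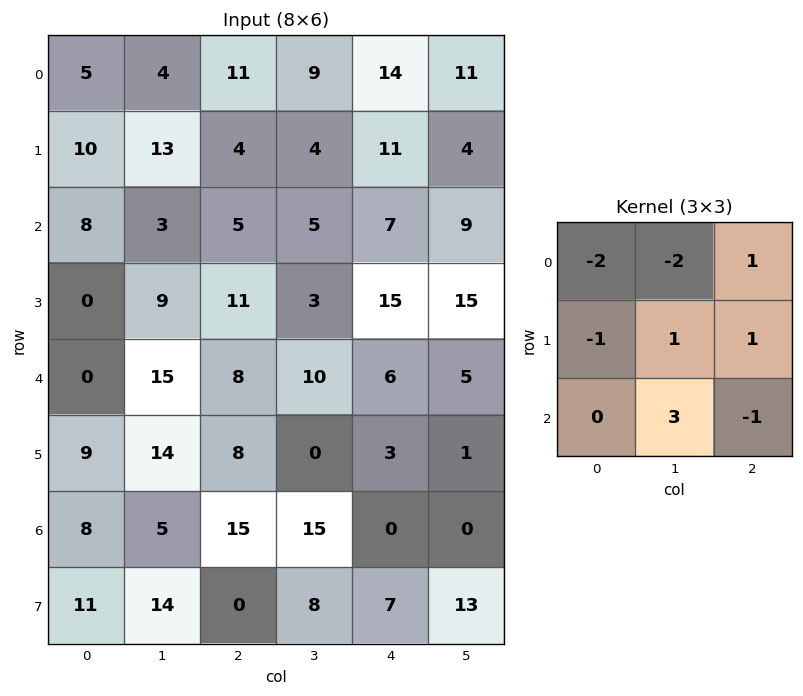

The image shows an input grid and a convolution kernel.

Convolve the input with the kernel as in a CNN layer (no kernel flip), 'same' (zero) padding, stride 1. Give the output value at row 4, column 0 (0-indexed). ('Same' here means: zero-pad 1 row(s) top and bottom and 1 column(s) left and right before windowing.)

37

The receptive field on the zero-padded input at this output position is [0 0 9 / 0 0 15 / 0 9 14]. Elementwise product with the kernel and sum: 0·-2 + 0·-2 + 9·1 + 0·-1 + 0·1 + 15·1 + 9·3 + 14·-1.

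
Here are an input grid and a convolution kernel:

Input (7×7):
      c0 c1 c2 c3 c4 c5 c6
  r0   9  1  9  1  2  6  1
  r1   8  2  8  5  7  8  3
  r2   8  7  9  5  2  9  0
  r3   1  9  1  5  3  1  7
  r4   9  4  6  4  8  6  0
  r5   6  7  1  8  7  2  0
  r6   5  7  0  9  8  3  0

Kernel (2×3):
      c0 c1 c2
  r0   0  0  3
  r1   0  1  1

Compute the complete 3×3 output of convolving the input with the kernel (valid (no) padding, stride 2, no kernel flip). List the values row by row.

Output[0,0]: The receptive field on the input at this output position is [9 1 9 / 8 2 8]. Elementwise product with the kernel and sum: 9·3 + 2·1 + 8·1.

37 18 14
37 14 8
26 39 2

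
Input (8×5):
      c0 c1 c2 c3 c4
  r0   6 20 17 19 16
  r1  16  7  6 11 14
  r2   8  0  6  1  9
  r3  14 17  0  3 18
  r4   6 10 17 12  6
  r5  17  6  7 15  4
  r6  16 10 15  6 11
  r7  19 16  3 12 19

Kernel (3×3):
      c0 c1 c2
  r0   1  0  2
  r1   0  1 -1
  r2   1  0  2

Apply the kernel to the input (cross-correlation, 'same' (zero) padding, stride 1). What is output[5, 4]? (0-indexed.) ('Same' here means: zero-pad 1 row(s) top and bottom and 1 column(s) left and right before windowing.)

22

The receptive field on the zero-padded input at this output position is [12 6 0 / 15 4 0 / 6 11 0]. Elementwise product with the kernel and sum: 12·1 + 0·2 + 4·1 + 0·-1 + 6·1 + 0·2.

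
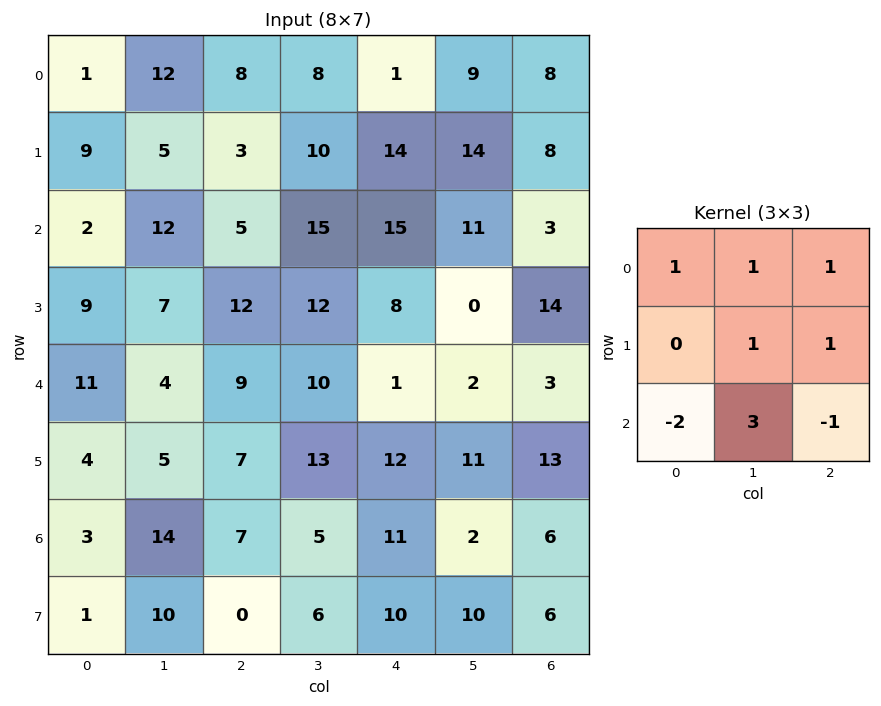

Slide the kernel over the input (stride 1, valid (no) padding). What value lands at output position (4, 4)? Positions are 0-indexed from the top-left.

The receptive field on the input at this output position is [1 2 3 / 12 11 13 / 11 2 6]. Elementwise product with the kernel and sum: 1·1 + 2·1 + 3·1 + 11·1 + 13·1 + 11·-2 + 2·3 + 6·-1.

8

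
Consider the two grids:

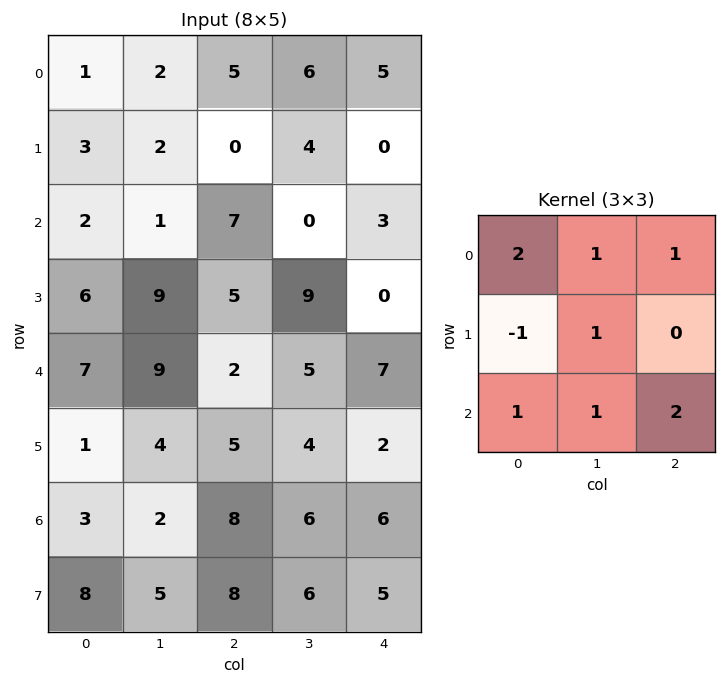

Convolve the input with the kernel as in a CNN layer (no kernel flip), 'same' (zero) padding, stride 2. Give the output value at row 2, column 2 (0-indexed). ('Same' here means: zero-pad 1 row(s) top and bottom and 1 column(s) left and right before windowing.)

The receptive field on the zero-padded input at this output position is [9 0 0 / 5 7 0 / 4 2 0]. Elementwise product with the kernel and sum: 9·2 + 0·1 + 0·1 + 5·-1 + 7·1 + 4·1 + 2·1 + 0·2.

26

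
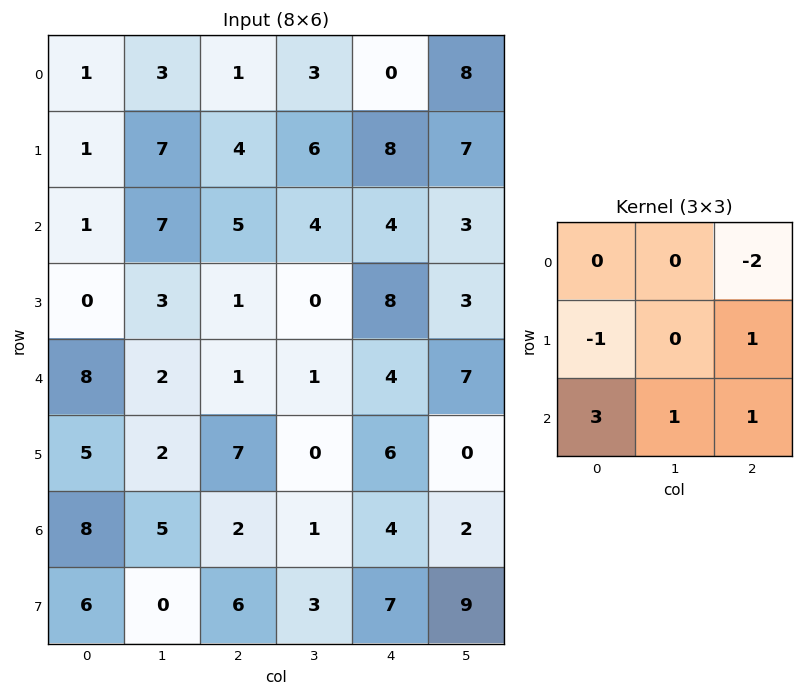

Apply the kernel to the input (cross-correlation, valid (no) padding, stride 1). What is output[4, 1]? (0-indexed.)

The receptive field on the input at this output position is [2 1 1 / 2 7 0 / 5 2 1]. Elementwise product with the kernel and sum: 1·-2 + 2·-1 + 0·1 + 5·3 + 2·1 + 1·1.

14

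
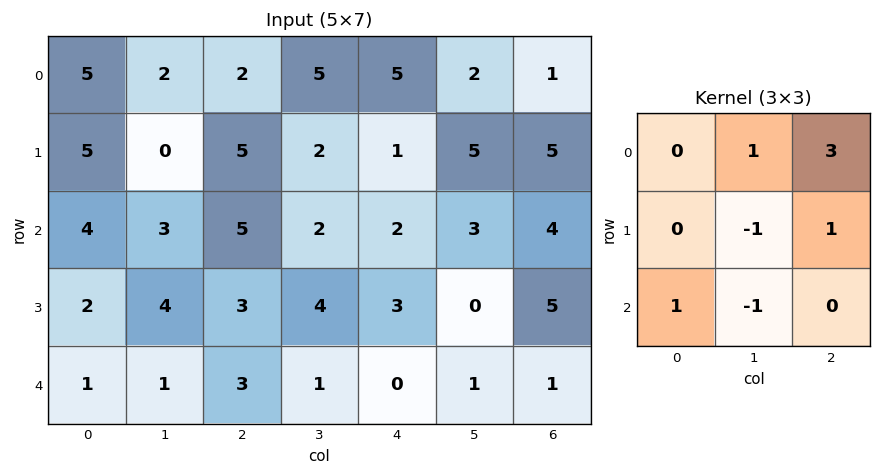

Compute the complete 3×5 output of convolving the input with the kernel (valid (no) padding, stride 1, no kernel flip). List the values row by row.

Output[0,0]: The receptive field on the input at this output position is [5 2 2 / 5 0 5 / 4 3 5]. Elementwise product with the kernel and sum: 2·1 + 2·3 + 0·-1 + 5·1 + 4·1 + 3·-1.

14 12 22 15 4
15 9 4 18 24
17 10 9 9 19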